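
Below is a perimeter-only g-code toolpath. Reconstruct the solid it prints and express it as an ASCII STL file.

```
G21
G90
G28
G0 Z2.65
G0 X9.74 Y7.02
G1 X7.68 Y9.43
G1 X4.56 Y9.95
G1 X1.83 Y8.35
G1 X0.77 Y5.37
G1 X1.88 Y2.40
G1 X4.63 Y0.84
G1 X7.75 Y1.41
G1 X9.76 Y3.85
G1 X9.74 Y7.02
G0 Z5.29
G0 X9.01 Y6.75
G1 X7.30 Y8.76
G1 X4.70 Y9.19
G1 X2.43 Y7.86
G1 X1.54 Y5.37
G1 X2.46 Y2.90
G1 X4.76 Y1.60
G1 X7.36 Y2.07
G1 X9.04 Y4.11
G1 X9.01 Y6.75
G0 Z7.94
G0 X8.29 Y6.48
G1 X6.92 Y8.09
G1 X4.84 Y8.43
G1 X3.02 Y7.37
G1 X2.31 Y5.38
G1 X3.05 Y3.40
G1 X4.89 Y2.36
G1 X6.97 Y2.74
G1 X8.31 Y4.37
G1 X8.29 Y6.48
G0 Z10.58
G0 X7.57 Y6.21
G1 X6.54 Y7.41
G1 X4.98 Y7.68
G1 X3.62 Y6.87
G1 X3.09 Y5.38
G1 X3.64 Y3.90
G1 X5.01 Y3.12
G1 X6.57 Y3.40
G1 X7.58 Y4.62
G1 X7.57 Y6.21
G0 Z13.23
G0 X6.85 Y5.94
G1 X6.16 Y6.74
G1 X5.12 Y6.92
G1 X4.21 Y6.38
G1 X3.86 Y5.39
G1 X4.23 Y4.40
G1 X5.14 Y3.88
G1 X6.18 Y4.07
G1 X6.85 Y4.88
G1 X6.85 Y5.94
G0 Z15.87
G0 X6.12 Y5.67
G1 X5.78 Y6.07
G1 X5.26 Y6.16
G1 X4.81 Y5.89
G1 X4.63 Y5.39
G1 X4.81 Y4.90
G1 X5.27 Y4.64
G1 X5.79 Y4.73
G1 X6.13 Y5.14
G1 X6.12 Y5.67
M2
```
solid part
  facet normal 0.0000 0.0000 -1.0000
    outer loop
      vertex 4.42 10.71 0.00
      vertex 8.06 10.10 0.00
      vertex 10.46 7.29 0.00
    endloop
  endfacet
  facet normal 0.0000 0.0000 -1.0000
    outer loop
      vertex 1.24 8.84 0.00
      vertex 4.42 10.71 0.00
      vertex 10.46 7.29 0.00
    endloop
  endfacet
  facet normal 0.0000 0.0000 -1.0000
    outer loop
      vertex 0.00 5.36 0.00
      vertex 1.24 8.84 0.00
      vertex 10.46 7.29 0.00
    endloop
  endfacet
  facet normal 0.0000 0.0000 -1.0000
    outer loop
      vertex 1.29 1.90 0.00
      vertex 0.00 5.36 0.00
      vertex 10.46 7.29 0.00
    endloop
  endfacet
  facet normal 0.0000 0.0000 -1.0000
    outer loop
      vertex 4.50 0.08 0.00
      vertex 1.29 1.90 0.00
      vertex 10.46 7.29 0.00
    endloop
  endfacet
  facet normal 0.0000 0.0000 -1.0000
    outer loop
      vertex 8.14 0.74 0.00
      vertex 4.50 0.08 0.00
      vertex 10.46 7.29 0.00
    endloop
  endfacet
  facet normal 0.0000 0.0000 -1.0000
    outer loop
      vertex 10.49 3.59 0.00
      vertex 8.14 0.74 0.00
      vertex 10.46 7.29 0.00
    endloop
  endfacet
  facet normal 0.7334 0.6264 0.2643
    outer loop
      vertex 10.46 7.29 0.00
      vertex 8.06 10.10 0.00
      vertex 5.40 5.40 18.52
    endloop
  endfacet
  facet normal 0.1594 0.9512 0.2643
    outer loop
      vertex 8.06 10.10 0.00
      vertex 4.42 10.71 0.00
      vertex 5.40 5.40 18.52
    endloop
  endfacet
  facet normal -0.4889 0.8314 0.2642
    outer loop
      vertex 4.42 10.71 0.00
      vertex 1.24 8.84 0.00
      vertex 5.40 5.40 18.52
    endloop
  endfacet
  facet normal -0.9085 0.3237 0.2642
    outer loop
      vertex 1.24 8.84 0.00
      vertex 0.00 5.36 0.00
      vertex 5.40 5.40 18.52
    endloop
  endfacet
  facet normal -0.9037 -0.3369 0.2642
    outer loop
      vertex 0.00 5.36 0.00
      vertex 1.29 1.90 0.00
      vertex 5.40 5.40 18.52
    endloop
  endfacet
  facet normal -0.4757 -0.8390 0.2641
    outer loop
      vertex 1.29 1.90 0.00
      vertex 4.50 0.08 0.00
      vertex 5.40 5.40 18.52
    endloop
  endfacet
  facet normal 0.1721 -0.9490 0.2642
    outer loop
      vertex 4.50 0.08 0.00
      vertex 8.14 0.74 0.00
      vertex 5.40 5.40 18.52
    endloop
  endfacet
  facet normal 0.7441 -0.6135 0.2645
    outer loop
      vertex 8.14 0.74 0.00
      vertex 10.49 3.59 0.00
      vertex 5.40 5.40 18.52
    endloop
  endfacet
  facet normal 0.9644 0.0078 0.2643
    outer loop
      vertex 10.49 3.59 0.00
      vertex 10.46 7.29 0.00
      vertex 5.40 5.40 18.52
    endloop
  endfacet
endsolid part

The G0 Z moves step by Δz≈2.65 mm. The G1 loops shrink linearly with z, so the solid tapers from its base footprint up to z≈18.5. Closing with a flat bottom cap and the tapered top and triangulating gives 16 facets — a regular 9-sided pyramid, base circumscribed radius ≈ 5.4 mm, apex at z ≈ 18.5 mm.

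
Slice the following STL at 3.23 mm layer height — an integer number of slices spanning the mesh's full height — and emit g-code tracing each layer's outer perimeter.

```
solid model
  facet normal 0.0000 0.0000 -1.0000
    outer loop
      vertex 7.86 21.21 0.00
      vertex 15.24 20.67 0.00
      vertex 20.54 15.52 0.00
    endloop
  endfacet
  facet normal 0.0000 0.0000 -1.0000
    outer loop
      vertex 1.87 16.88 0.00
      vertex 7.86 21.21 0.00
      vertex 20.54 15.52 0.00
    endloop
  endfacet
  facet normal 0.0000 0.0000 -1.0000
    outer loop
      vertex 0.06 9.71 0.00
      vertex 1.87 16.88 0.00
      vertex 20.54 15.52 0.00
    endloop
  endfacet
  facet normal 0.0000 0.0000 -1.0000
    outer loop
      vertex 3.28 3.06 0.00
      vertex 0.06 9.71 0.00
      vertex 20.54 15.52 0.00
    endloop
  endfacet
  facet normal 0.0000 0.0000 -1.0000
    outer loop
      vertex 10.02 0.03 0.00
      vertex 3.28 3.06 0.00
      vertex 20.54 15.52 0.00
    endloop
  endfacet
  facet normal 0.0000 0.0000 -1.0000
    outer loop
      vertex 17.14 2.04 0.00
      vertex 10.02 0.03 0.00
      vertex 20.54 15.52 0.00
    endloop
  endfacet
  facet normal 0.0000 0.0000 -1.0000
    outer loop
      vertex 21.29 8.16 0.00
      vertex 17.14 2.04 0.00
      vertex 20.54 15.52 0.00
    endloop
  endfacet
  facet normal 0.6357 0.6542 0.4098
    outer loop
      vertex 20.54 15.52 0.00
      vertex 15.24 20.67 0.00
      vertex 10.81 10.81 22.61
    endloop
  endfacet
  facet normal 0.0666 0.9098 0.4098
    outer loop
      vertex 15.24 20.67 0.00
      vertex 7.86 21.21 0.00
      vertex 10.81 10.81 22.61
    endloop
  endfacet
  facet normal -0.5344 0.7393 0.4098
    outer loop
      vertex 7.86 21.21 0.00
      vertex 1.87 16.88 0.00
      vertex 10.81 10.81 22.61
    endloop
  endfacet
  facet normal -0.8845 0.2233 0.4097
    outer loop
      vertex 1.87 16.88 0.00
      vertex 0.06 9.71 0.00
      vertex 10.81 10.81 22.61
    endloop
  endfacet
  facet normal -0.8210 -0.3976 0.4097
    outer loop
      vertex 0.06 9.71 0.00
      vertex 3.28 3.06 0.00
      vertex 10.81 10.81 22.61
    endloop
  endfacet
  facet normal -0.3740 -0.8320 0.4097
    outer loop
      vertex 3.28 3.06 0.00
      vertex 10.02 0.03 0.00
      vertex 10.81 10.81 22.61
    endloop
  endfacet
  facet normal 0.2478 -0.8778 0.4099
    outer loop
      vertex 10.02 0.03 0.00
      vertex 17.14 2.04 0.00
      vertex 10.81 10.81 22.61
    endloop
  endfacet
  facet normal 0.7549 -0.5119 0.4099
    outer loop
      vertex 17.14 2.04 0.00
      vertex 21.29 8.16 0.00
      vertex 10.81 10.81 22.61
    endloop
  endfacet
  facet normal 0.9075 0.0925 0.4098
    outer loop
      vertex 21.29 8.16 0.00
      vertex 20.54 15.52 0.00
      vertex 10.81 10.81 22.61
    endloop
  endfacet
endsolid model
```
; perimeter-only toolpath
G21 ; units = mm
G90 ; absolute positioning
G28 ; home
; layer 1
G0 Z3.23
G0 X19.15 Y14.85
G1 X14.61 Y19.26
G1 X8.28 Y19.72
G1 X3.15 Y16.01
G1 X1.60 Y9.87
G1 X4.36 Y4.17
G1 X10.13 Y1.57
G1 X16.24 Y3.29
G1 X19.79 Y8.54
G1 X19.15 Y14.85
; layer 2
G0 Z6.46
G0 X17.76 Y14.17
G1 X13.97 Y17.85
G1 X8.70 Y18.24
G1 X4.42 Y15.15
G1 X3.13 Y10.02
G1 X5.43 Y5.27
G1 X10.25 Y3.11
G1 X15.33 Y4.55
G1 X18.30 Y8.92
G1 X17.76 Y14.17
; layer 3
G0 Z9.69
G0 X16.37 Y13.50
G1 X13.34 Y16.44
G1 X9.12 Y16.75
G1 X5.70 Y14.28
G1 X4.67 Y10.18
G1 X6.51 Y6.38
G1 X10.36 Y4.65
G1 X14.43 Y5.80
G1 X16.80 Y9.30
G1 X16.37 Y13.50
; layer 4
G0 Z12.92
G0 X14.98 Y12.83
G1 X12.71 Y15.04
G1 X9.55 Y15.27
G1 X6.98 Y13.41
G1 X6.20 Y10.34
G1 X7.58 Y7.49
G1 X10.47 Y6.19
G1 X13.52 Y7.05
G1 X15.30 Y9.67
G1 X14.98 Y12.83
; layer 5
G0 Z16.15
G0 X13.59 Y12.16
G1 X12.08 Y13.63
G1 X9.97 Y13.78
G1 X8.26 Y12.54
G1 X7.74 Y10.50
G1 X8.66 Y8.60
G1 X10.58 Y7.73
G1 X12.62 Y8.30
G1 X13.80 Y10.05
G1 X13.59 Y12.16
; layer 6
G0 Z19.38
G0 X12.20 Y11.48
G1 X11.44 Y12.22
G1 X10.39 Y12.30
G1 X9.53 Y11.68
G1 X9.27 Y10.65
G1 X9.73 Y9.70
G1 X10.70 Y9.27
G1 X11.71 Y9.56
G1 X12.31 Y10.43
G1 X12.20 Y11.48
M2 ; end

The solid is a regular 9-sided pyramid, base circumscribed radius ≈ 10.8 mm, apex at z ≈ 22.6 mm. Slicing at Δz = 3.23 mm — 7 equal slices spanning the solid's height, so layer i sits at z = i·h/7 — gives 6 non-empty perimeters. Each is a 9-segment closed polygon; G0 lifts to the layer z and rapids to the start vertex, then G1 traces the edges. The cross-section shrinks linearly with z (the slice at the apex is degenerate and omitted).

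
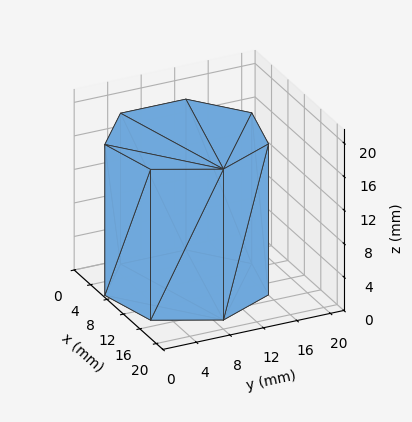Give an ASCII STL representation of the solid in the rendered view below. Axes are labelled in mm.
Reading the render: the shape is a regular 7-sided prism (a cylinder approximated with 7 flat sides), circumscribed radius ≈ 9 mm, height ≈ 18 mm (dimensions read to the nearest mm from the axis ticks). For the STL, each face is triangulated and given an outward normal.

solid part
  facet normal 0.0000 0.0000 -1.0000
    outer loop
      vertex 7.00 17.77 0.00
      vertex 14.61 16.04 0.00
      vertex 18.00 9.00 0.00
    endloop
  endfacet
  facet normal 0.0000 0.0000 -1.0000
    outer loop
      vertex 0.89 12.90 0.00
      vertex 7.00 17.77 0.00
      vertex 18.00 9.00 0.00
    endloop
  endfacet
  facet normal 0.0000 0.0000 -1.0000
    outer loop
      vertex 0.89 5.10 0.00
      vertex 0.89 12.90 0.00
      vertex 18.00 9.00 0.00
    endloop
  endfacet
  facet normal 0.0000 0.0000 -1.0000
    outer loop
      vertex 7.00 0.23 0.00
      vertex 0.89 5.10 0.00
      vertex 18.00 9.00 0.00
    endloop
  endfacet
  facet normal 0.0000 0.0000 -1.0000
    outer loop
      vertex 14.61 1.96 0.00
      vertex 7.00 0.23 0.00
      vertex 18.00 9.00 0.00
    endloop
  endfacet
  facet normal 0.0000 0.0000 1.0000
    outer loop
      vertex 18.00 9.00 18.00
      vertex 14.61 16.04 18.00
      vertex 7.00 17.77 18.00
    endloop
  endfacet
  facet normal 0.0000 0.0000 1.0000
    outer loop
      vertex 18.00 9.00 18.00
      vertex 7.00 17.77 18.00
      vertex 0.89 12.90 18.00
    endloop
  endfacet
  facet normal 0.0000 0.0000 1.0000
    outer loop
      vertex 18.00 9.00 18.00
      vertex 0.89 12.90 18.00
      vertex 0.89 5.10 18.00
    endloop
  endfacet
  facet normal 0.0000 0.0000 1.0000
    outer loop
      vertex 18.00 9.00 18.00
      vertex 0.89 5.10 18.00
      vertex 7.00 0.23 18.00
    endloop
  endfacet
  facet normal 0.0000 0.0000 1.0000
    outer loop
      vertex 18.00 9.00 18.00
      vertex 7.00 0.23 18.00
      vertex 14.61 1.96 18.00
    endloop
  endfacet
  facet normal 0.9010 0.4339 0.0000
    outer loop
      vertex 18.00 9.00 0.00
      vertex 14.61 16.04 0.00
      vertex 14.61 16.04 18.00
    endloop
  endfacet
  facet normal 0.9010 0.4339 0.0000
    outer loop
      vertex 18.00 9.00 0.00
      vertex 14.61 16.04 18.00
      vertex 18.00 9.00 18.00
    endloop
  endfacet
  facet normal 0.2217 0.9751 0.0000
    outer loop
      vertex 14.61 16.04 0.00
      vertex 7.00 17.77 0.00
      vertex 7.00 17.77 18.00
    endloop
  endfacet
  facet normal 0.2217 0.9751 0.0000
    outer loop
      vertex 14.61 16.04 0.00
      vertex 7.00 17.77 18.00
      vertex 14.61 16.04 18.00
    endloop
  endfacet
  facet normal -0.6233 0.7820 0.0000
    outer loop
      vertex 7.00 17.77 0.00
      vertex 0.89 12.90 0.00
      vertex 0.89 12.90 18.00
    endloop
  endfacet
  facet normal -0.6233 0.7820 0.0000
    outer loop
      vertex 7.00 17.77 0.00
      vertex 0.89 12.90 18.00
      vertex 7.00 17.77 18.00
    endloop
  endfacet
  facet normal -1.0000 0.0000 0.0000
    outer loop
      vertex 0.89 12.90 0.00
      vertex 0.89 5.10 0.00
      vertex 0.89 5.10 18.00
    endloop
  endfacet
  facet normal -1.0000 0.0000 0.0000
    outer loop
      vertex 0.89 12.90 0.00
      vertex 0.89 5.10 18.00
      vertex 0.89 12.90 18.00
    endloop
  endfacet
  facet normal -0.6233 -0.7820 0.0000
    outer loop
      vertex 0.89 5.10 0.00
      vertex 7.00 0.23 0.00
      vertex 7.00 0.23 18.00
    endloop
  endfacet
  facet normal -0.6233 -0.7820 0.0000
    outer loop
      vertex 0.89 5.10 0.00
      vertex 7.00 0.23 18.00
      vertex 0.89 5.10 18.00
    endloop
  endfacet
  facet normal 0.2217 -0.9751 0.0000
    outer loop
      vertex 7.00 0.23 0.00
      vertex 14.61 1.96 0.00
      vertex 14.61 1.96 18.00
    endloop
  endfacet
  facet normal 0.2217 -0.9751 0.0000
    outer loop
      vertex 7.00 0.23 0.00
      vertex 14.61 1.96 18.00
      vertex 7.00 0.23 18.00
    endloop
  endfacet
  facet normal 0.9010 -0.4339 0.0000
    outer loop
      vertex 14.61 1.96 0.00
      vertex 18.00 9.00 0.00
      vertex 18.00 9.00 18.00
    endloop
  endfacet
  facet normal 0.9010 -0.4339 0.0000
    outer loop
      vertex 14.61 1.96 0.00
      vertex 18.00 9.00 18.00
      vertex 14.61 1.96 18.00
    endloop
  endfacet
endsolid part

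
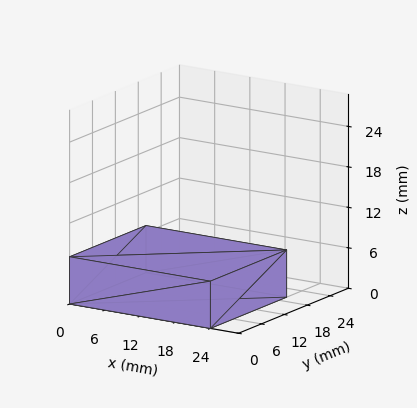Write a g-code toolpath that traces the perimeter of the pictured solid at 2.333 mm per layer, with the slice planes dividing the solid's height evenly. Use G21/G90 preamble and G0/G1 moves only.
Reading the render: the shape is a rectangular box, roughly 24 × 20 mm footprint and 7 mm tall (dimensions read to the nearest mm from the axis ticks). For the g-code, the solid's height is divided into equal slices at the stated Δz and each level perimeter traced with G1 moves after a G0 lift.

; perimeter-only toolpath
G21 ; units = mm
G90 ; absolute positioning
G28 ; home
; layer 1
G0 Z2.333
G0 X0.000 Y0.000
G1 X24.000 Y0.000
G1 X24.000 Y20.000
G1 X0.000 Y20.000
G1 X0.000 Y0.000
; layer 2
G0 Z4.667
G0 X0.000 Y0.000
G1 X24.000 Y0.000
G1 X24.000 Y20.000
G1 X0.000 Y20.000
G1 X0.000 Y0.000
; layer 3
G0 Z7.000
G0 X0.000 Y0.000
G1 X24.000 Y0.000
G1 X24.000 Y20.000
G1 X0.000 Y20.000
G1 X0.000 Y0.000
M2 ; end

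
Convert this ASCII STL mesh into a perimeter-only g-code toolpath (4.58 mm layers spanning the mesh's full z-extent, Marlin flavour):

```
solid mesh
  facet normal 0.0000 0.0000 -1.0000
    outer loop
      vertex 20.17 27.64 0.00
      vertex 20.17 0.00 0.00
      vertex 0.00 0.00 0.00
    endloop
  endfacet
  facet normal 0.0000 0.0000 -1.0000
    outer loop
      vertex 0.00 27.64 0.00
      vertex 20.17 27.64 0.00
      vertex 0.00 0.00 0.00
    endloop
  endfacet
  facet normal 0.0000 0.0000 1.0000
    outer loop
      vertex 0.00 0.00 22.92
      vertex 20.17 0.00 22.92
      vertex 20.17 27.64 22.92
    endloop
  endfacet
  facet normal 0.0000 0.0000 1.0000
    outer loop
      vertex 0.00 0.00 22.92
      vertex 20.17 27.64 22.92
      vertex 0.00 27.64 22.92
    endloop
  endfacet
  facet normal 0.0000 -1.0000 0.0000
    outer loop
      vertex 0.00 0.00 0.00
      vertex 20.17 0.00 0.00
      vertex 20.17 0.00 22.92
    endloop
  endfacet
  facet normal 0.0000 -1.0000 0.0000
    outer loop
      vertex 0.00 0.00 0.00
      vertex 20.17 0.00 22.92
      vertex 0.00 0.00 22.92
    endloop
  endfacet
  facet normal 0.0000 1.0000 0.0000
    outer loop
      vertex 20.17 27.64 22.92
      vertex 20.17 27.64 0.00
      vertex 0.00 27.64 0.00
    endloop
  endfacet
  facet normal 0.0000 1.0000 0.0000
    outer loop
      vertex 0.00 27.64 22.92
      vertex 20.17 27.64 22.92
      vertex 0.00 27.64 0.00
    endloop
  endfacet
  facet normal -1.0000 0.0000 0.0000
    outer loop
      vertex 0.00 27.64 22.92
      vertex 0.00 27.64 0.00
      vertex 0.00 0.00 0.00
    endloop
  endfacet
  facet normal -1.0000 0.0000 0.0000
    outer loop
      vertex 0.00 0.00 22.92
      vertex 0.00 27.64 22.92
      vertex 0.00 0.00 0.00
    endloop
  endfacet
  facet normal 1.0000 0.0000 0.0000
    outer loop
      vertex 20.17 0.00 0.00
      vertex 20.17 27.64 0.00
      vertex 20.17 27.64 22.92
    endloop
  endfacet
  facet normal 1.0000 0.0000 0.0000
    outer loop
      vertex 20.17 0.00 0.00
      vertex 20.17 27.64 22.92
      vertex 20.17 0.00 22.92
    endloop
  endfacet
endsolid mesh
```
; perimeter-only toolpath
G21 ; units = mm
G90 ; absolute positioning
G28 ; home
; layer 1
G0 Z4.58
G0 X0.00 Y0.00
G1 X20.17 Y0.00
G1 X20.17 Y27.64
G1 X0.00 Y27.64
G1 X0.00 Y0.00
; layer 2
G0 Z9.17
G0 X0.00 Y0.00
G1 X20.17 Y0.00
G1 X20.17 Y27.64
G1 X0.00 Y27.64
G1 X0.00 Y0.00
; layer 3
G0 Z13.75
G0 X0.00 Y0.00
G1 X20.17 Y0.00
G1 X20.17 Y27.64
G1 X0.00 Y27.64
G1 X0.00 Y0.00
; layer 4
G0 Z18.34
G0 X0.00 Y0.00
G1 X20.17 Y0.00
G1 X20.17 Y27.64
G1 X0.00 Y27.64
G1 X0.00 Y0.00
; layer 5
G0 Z22.92
G0 X0.00 Y0.00
G1 X20.17 Y0.00
G1 X20.17 Y27.64
G1 X0.00 Y27.64
G1 X0.00 Y0.00
M2 ; end

The solid is a rectangular box, roughly 20.2 × 27.6 mm footprint and 22.9 mm tall. Slicing at Δz = 4.58 mm — 5 equal slices spanning the solid's height, so layer i sits at z = i·h/5 — gives 5 non-empty perimeters. Each is a 4-segment closed polygon; G0 lifts to the layer z and rapids to the start vertex, then G1 traces the edges.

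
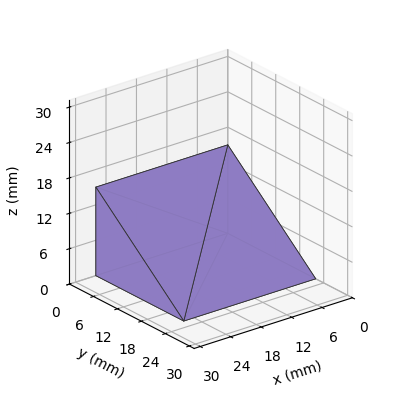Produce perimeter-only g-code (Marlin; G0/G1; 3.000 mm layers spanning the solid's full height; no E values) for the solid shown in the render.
Reading the render: the shape is a wedge (ramp): 26 × 22 mm base, rising to 15 mm along the y=0 edge and sloping linearly to z=0 at y=22 (dimensions read to the nearest mm from the axis ticks). For the g-code, the solid's height is divided into equal slices at the stated Δz and each level perimeter traced with G1 moves after a G0 lift.

; perimeter-only toolpath
G21 ; units = mm
G90 ; absolute positioning
G28 ; home
; layer 1
G0 Z3.000
G0 X0.000 Y0.000
G1 X26.000 Y0.000
G1 X26.000 Y17.600
G1 X0.000 Y17.600
G1 X0.000 Y0.000
; layer 2
G0 Z6.000
G0 X0.000 Y0.000
G1 X26.000 Y0.000
G1 X26.000 Y13.200
G1 X0.000 Y13.200
G1 X0.000 Y0.000
; layer 3
G0 Z9.000
G0 X0.000 Y0.000
G1 X26.000 Y0.000
G1 X26.000 Y8.800
G1 X0.000 Y8.800
G1 X0.000 Y0.000
; layer 4
G0 Z12.000
G0 X0.000 Y0.000
G1 X26.000 Y0.000
G1 X26.000 Y4.400
G1 X0.000 Y4.400
G1 X0.000 Y0.000
M2 ; end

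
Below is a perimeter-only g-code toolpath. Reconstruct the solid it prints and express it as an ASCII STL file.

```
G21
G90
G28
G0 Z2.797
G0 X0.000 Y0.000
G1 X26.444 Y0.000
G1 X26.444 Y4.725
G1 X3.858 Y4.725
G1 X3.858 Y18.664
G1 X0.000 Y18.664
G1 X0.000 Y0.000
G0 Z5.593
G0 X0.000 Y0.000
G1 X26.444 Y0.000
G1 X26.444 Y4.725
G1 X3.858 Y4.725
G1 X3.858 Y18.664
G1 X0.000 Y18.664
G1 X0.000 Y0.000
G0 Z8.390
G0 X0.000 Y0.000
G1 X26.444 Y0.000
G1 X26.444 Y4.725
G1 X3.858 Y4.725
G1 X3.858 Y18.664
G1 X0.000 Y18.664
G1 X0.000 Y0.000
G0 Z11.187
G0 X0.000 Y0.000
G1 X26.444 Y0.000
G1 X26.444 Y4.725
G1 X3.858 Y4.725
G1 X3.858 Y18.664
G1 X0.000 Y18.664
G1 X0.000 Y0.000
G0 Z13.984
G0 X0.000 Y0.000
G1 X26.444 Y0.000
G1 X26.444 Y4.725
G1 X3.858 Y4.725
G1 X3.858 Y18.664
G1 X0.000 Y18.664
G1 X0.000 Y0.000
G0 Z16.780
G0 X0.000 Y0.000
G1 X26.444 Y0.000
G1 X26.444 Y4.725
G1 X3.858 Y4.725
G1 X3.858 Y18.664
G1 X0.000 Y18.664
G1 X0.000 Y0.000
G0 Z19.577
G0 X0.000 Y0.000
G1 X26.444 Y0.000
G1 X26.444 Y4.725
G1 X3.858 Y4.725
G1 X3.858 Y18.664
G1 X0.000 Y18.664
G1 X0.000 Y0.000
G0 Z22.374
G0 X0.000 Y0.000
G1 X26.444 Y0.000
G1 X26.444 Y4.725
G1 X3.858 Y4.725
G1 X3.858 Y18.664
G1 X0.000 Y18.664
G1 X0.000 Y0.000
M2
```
solid part
  facet normal 0.0000 0.0000 -1.0000
    outer loop
      vertex 26.444 4.725 0.000
      vertex 26.444 0.000 0.000
      vertex 0.000 0.000 0.000
    endloop
  endfacet
  facet normal 0.0000 0.0000 -1.0000
    outer loop
      vertex 3.858 4.725 0.000
      vertex 26.444 4.725 0.000
      vertex 0.000 0.000 0.000
    endloop
  endfacet
  facet normal 0.0000 0.0000 -1.0000
    outer loop
      vertex 3.858 18.664 0.000
      vertex 3.858 4.725 0.000
      vertex 0.000 0.000 0.000
    endloop
  endfacet
  facet normal 0.0000 0.0000 -1.0000
    outer loop
      vertex 0.000 18.664 0.000
      vertex 3.858 18.664 0.000
      vertex 0.000 0.000 0.000
    endloop
  endfacet
  facet normal 0.0000 0.0000 1.0000
    outer loop
      vertex 0.000 0.000 22.374
      vertex 26.444 0.000 22.374
      vertex 26.444 4.725 22.374
    endloop
  endfacet
  facet normal 0.0000 0.0000 1.0000
    outer loop
      vertex 0.000 0.000 22.374
      vertex 26.444 4.725 22.374
      vertex 3.858 4.725 22.374
    endloop
  endfacet
  facet normal 0.0000 0.0000 1.0000
    outer loop
      vertex 0.000 0.000 22.374
      vertex 3.858 4.725 22.374
      vertex 3.858 18.664 22.374
    endloop
  endfacet
  facet normal 0.0000 0.0000 1.0000
    outer loop
      vertex 0.000 0.000 22.374
      vertex 3.858 18.664 22.374
      vertex 0.000 18.664 22.374
    endloop
  endfacet
  facet normal 0.0000 -1.0000 0.0000
    outer loop
      vertex 0.000 0.000 0.000
      vertex 26.444 0.000 0.000
      vertex 26.444 0.000 22.374
    endloop
  endfacet
  facet normal 0.0000 -1.0000 0.0000
    outer loop
      vertex 0.000 0.000 0.000
      vertex 26.444 0.000 22.374
      vertex 0.000 0.000 22.374
    endloop
  endfacet
  facet normal 1.0000 0.0000 0.0000
    outer loop
      vertex 26.444 0.000 0.000
      vertex 26.444 4.725 0.000
      vertex 26.444 4.725 22.374
    endloop
  endfacet
  facet normal 1.0000 0.0000 0.0000
    outer loop
      vertex 26.444 0.000 0.000
      vertex 26.444 4.725 22.374
      vertex 26.444 0.000 22.374
    endloop
  endfacet
  facet normal 0.0000 1.0000 0.0000
    outer loop
      vertex 26.444 4.725 0.000
      vertex 3.858 4.725 0.000
      vertex 3.858 4.725 22.374
    endloop
  endfacet
  facet normal 0.0000 1.0000 0.0000
    outer loop
      vertex 26.444 4.725 0.000
      vertex 3.858 4.725 22.374
      vertex 26.444 4.725 22.374
    endloop
  endfacet
  facet normal 1.0000 0.0000 0.0000
    outer loop
      vertex 3.858 4.725 0.000
      vertex 3.858 18.664 0.000
      vertex 3.858 18.664 22.374
    endloop
  endfacet
  facet normal 1.0000 0.0000 0.0000
    outer loop
      vertex 3.858 4.725 0.000
      vertex 3.858 18.664 22.374
      vertex 3.858 4.725 22.374
    endloop
  endfacet
  facet normal 0.0000 1.0000 0.0000
    outer loop
      vertex 3.858 18.664 0.000
      vertex 0.000 18.664 0.000
      vertex 0.000 18.664 22.374
    endloop
  endfacet
  facet normal 0.0000 1.0000 0.0000
    outer loop
      vertex 3.858 18.664 0.000
      vertex 0.000 18.664 22.374
      vertex 3.858 18.664 22.374
    endloop
  endfacet
  facet normal -1.0000 0.0000 0.0000
    outer loop
      vertex 0.000 18.664 0.000
      vertex 0.000 0.000 0.000
      vertex 0.000 0.000 22.374
    endloop
  endfacet
  facet normal -1.0000 0.0000 0.0000
    outer loop
      vertex 0.000 18.664 0.000
      vertex 0.000 0.000 22.374
      vertex 0.000 18.664 22.374
    endloop
  endfacet
endsolid part

The G0 Z moves step by Δz≈2.797 mm. Every layer's G1 loop is the same polygon, so the solid is a straight extrusion of it from z=0 to z≈22.4. Closing with flat bottom and top caps and triangulating gives 20 facets — an L-shaped prism: outer 26.4 × 18.7 mm, arm thicknesses ≈ 4.72 mm (horizontal) and 3.86 mm (vertical), extruded 22.4 mm in z.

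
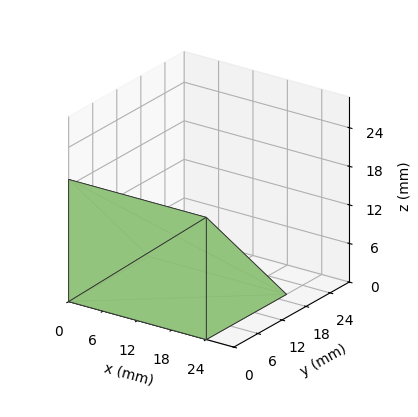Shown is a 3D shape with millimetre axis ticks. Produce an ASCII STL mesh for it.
Reading the render: the shape is a wedge (ramp): 24 × 20 mm base, rising to 19 mm along the y=0 edge and sloping linearly to z=0 at y=20 (dimensions read to the nearest mm from the axis ticks). For the STL, each face is triangulated and given an outward normal.

solid part
  facet normal 0.0000 0.0000 -1.0000
    outer loop
      vertex 24.000 20.000 0.000
      vertex 24.000 0.000 0.000
      vertex 0.000 0.000 0.000
    endloop
  endfacet
  facet normal 0.0000 0.0000 -1.0000
    outer loop
      vertex 0.000 20.000 0.000
      vertex 24.000 20.000 0.000
      vertex 0.000 0.000 0.000
    endloop
  endfacet
  facet normal 0.0000 -1.0000 0.0000
    outer loop
      vertex 0.000 0.000 0.000
      vertex 24.000 0.000 0.000
      vertex 24.000 0.000 19.000
    endloop
  endfacet
  facet normal 0.0000 -1.0000 0.0000
    outer loop
      vertex 0.000 0.000 0.000
      vertex 24.000 0.000 19.000
      vertex 0.000 0.000 19.000
    endloop
  endfacet
  facet normal 0.0000 0.6887 0.7250
    outer loop
      vertex 0.000 0.000 19.000
      vertex 24.000 0.000 19.000
      vertex 24.000 20.000 0.000
    endloop
  endfacet
  facet normal 0.0000 0.6887 0.7250
    outer loop
      vertex 0.000 0.000 19.000
      vertex 24.000 20.000 0.000
      vertex 0.000 20.000 0.000
    endloop
  endfacet
  facet normal -1.0000 0.0000 0.0000
    outer loop
      vertex 0.000 0.000 19.000
      vertex 0.000 20.000 0.000
      vertex 0.000 0.000 0.000
    endloop
  endfacet
  facet normal 1.0000 0.0000 0.0000
    outer loop
      vertex 24.000 0.000 0.000
      vertex 24.000 20.000 0.000
      vertex 24.000 0.000 19.000
    endloop
  endfacet
endsolid part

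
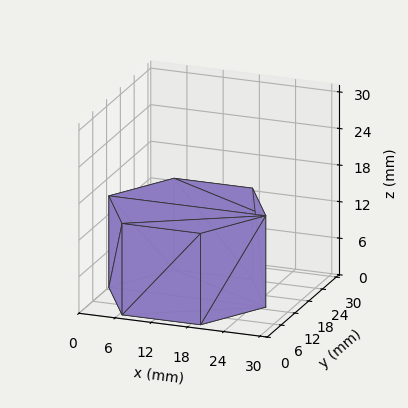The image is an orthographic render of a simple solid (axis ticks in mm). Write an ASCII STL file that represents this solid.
Reading the render: the shape is a regular 6-sided prism (a cylinder approximated with 6 flat sides), circumscribed radius ≈ 13 mm, height ≈ 15 mm (dimensions read to the nearest mm from the axis ticks). For the STL, each face is triangulated and given an outward normal.

solid part
  facet normal 0.0000 0.0000 -1.0000
    outer loop
      vertex 6.5 24.3 0.0
      vertex 19.5 24.3 0.0
      vertex 26.0 13.0 0.0
    endloop
  endfacet
  facet normal 0.0000 0.0000 -1.0000
    outer loop
      vertex 0.0 13.0 0.0
      vertex 6.5 24.3 0.0
      vertex 26.0 13.0 0.0
    endloop
  endfacet
  facet normal 0.0000 0.0000 -1.0000
    outer loop
      vertex 6.5 1.7 0.0
      vertex 0.0 13.0 0.0
      vertex 26.0 13.0 0.0
    endloop
  endfacet
  facet normal 0.0000 0.0000 -1.0000
    outer loop
      vertex 19.5 1.7 0.0
      vertex 6.5 1.7 0.0
      vertex 26.0 13.0 0.0
    endloop
  endfacet
  facet normal 0.0000 0.0000 1.0000
    outer loop
      vertex 26.0 13.0 15.0
      vertex 19.5 24.3 15.0
      vertex 6.5 24.3 15.0
    endloop
  endfacet
  facet normal 0.0000 0.0000 1.0000
    outer loop
      vertex 26.0 13.0 15.0
      vertex 6.5 24.3 15.0
      vertex 0.0 13.0 15.0
    endloop
  endfacet
  facet normal 0.0000 0.0000 1.0000
    outer loop
      vertex 26.0 13.0 15.0
      vertex 0.0 13.0 15.0
      vertex 6.5 1.7 15.0
    endloop
  endfacet
  facet normal 0.0000 0.0000 1.0000
    outer loop
      vertex 26.0 13.0 15.0
      vertex 6.5 1.7 15.0
      vertex 19.5 1.7 15.0
    endloop
  endfacet
  facet normal 0.8668 0.4986 0.0000
    outer loop
      vertex 26.0 13.0 0.0
      vertex 19.5 24.3 0.0
      vertex 19.5 24.3 15.0
    endloop
  endfacet
  facet normal 0.8668 0.4986 0.0000
    outer loop
      vertex 26.0 13.0 0.0
      vertex 19.5 24.3 15.0
      vertex 26.0 13.0 15.0
    endloop
  endfacet
  facet normal 0.0000 1.0000 0.0000
    outer loop
      vertex 19.5 24.3 0.0
      vertex 6.5 24.3 0.0
      vertex 6.5 24.3 15.0
    endloop
  endfacet
  facet normal 0.0000 1.0000 0.0000
    outer loop
      vertex 19.5 24.3 0.0
      vertex 6.5 24.3 15.0
      vertex 19.5 24.3 15.0
    endloop
  endfacet
  facet normal -0.8668 0.4986 0.0000
    outer loop
      vertex 6.5 24.3 0.0
      vertex 0.0 13.0 0.0
      vertex 0.0 13.0 15.0
    endloop
  endfacet
  facet normal -0.8668 0.4986 0.0000
    outer loop
      vertex 6.5 24.3 0.0
      vertex 0.0 13.0 15.0
      vertex 6.5 24.3 15.0
    endloop
  endfacet
  facet normal -0.8668 -0.4986 0.0000
    outer loop
      vertex 0.0 13.0 0.0
      vertex 6.5 1.7 0.0
      vertex 6.5 1.7 15.0
    endloop
  endfacet
  facet normal -0.8668 -0.4986 0.0000
    outer loop
      vertex 0.0 13.0 0.0
      vertex 6.5 1.7 15.0
      vertex 0.0 13.0 15.0
    endloop
  endfacet
  facet normal 0.0000 -1.0000 0.0000
    outer loop
      vertex 6.5 1.7 0.0
      vertex 19.5 1.7 0.0
      vertex 19.5 1.7 15.0
    endloop
  endfacet
  facet normal 0.0000 -1.0000 0.0000
    outer loop
      vertex 6.5 1.7 0.0
      vertex 19.5 1.7 15.0
      vertex 6.5 1.7 15.0
    endloop
  endfacet
  facet normal 0.8668 -0.4986 0.0000
    outer loop
      vertex 19.5 1.7 0.0
      vertex 26.0 13.0 0.0
      vertex 26.0 13.0 15.0
    endloop
  endfacet
  facet normal 0.8668 -0.4986 0.0000
    outer loop
      vertex 19.5 1.7 0.0
      vertex 26.0 13.0 15.0
      vertex 19.5 1.7 15.0
    endloop
  endfacet
endsolid part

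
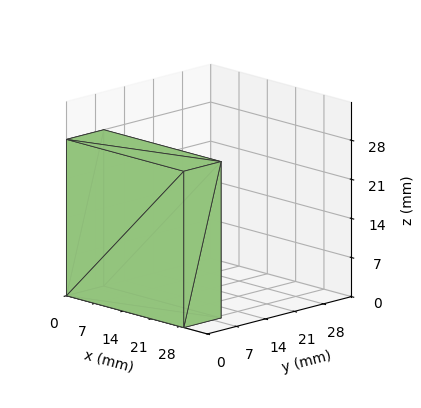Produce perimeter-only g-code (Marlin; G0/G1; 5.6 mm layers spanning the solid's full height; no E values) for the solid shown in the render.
Reading the render: the shape is a rectangular box, roughly 29 × 9 mm footprint and 28 mm tall (dimensions read to the nearest mm from the axis ticks). For the g-code, the solid's height is divided into equal slices at the stated Δz and each level perimeter traced with G1 moves after a G0 lift.

; perimeter-only toolpath
G21 ; units = mm
G90 ; absolute positioning
G28 ; home
; layer 1
G0 Z5.6
G0 X0.0 Y0.0
G1 X29.0 Y0.0
G1 X29.0 Y9.0
G1 X0.0 Y9.0
G1 X0.0 Y0.0
; layer 2
G0 Z11.2
G0 X0.0 Y0.0
G1 X29.0 Y0.0
G1 X29.0 Y9.0
G1 X0.0 Y9.0
G1 X0.0 Y0.0
; layer 3
G0 Z16.8
G0 X0.0 Y0.0
G1 X29.0 Y0.0
G1 X29.0 Y9.0
G1 X0.0 Y9.0
G1 X0.0 Y0.0
; layer 4
G0 Z22.4
G0 X0.0 Y0.0
G1 X29.0 Y0.0
G1 X29.0 Y9.0
G1 X0.0 Y9.0
G1 X0.0 Y0.0
; layer 5
G0 Z28.0
G0 X0.0 Y0.0
G1 X29.0 Y0.0
G1 X29.0 Y9.0
G1 X0.0 Y9.0
G1 X0.0 Y0.0
M2 ; end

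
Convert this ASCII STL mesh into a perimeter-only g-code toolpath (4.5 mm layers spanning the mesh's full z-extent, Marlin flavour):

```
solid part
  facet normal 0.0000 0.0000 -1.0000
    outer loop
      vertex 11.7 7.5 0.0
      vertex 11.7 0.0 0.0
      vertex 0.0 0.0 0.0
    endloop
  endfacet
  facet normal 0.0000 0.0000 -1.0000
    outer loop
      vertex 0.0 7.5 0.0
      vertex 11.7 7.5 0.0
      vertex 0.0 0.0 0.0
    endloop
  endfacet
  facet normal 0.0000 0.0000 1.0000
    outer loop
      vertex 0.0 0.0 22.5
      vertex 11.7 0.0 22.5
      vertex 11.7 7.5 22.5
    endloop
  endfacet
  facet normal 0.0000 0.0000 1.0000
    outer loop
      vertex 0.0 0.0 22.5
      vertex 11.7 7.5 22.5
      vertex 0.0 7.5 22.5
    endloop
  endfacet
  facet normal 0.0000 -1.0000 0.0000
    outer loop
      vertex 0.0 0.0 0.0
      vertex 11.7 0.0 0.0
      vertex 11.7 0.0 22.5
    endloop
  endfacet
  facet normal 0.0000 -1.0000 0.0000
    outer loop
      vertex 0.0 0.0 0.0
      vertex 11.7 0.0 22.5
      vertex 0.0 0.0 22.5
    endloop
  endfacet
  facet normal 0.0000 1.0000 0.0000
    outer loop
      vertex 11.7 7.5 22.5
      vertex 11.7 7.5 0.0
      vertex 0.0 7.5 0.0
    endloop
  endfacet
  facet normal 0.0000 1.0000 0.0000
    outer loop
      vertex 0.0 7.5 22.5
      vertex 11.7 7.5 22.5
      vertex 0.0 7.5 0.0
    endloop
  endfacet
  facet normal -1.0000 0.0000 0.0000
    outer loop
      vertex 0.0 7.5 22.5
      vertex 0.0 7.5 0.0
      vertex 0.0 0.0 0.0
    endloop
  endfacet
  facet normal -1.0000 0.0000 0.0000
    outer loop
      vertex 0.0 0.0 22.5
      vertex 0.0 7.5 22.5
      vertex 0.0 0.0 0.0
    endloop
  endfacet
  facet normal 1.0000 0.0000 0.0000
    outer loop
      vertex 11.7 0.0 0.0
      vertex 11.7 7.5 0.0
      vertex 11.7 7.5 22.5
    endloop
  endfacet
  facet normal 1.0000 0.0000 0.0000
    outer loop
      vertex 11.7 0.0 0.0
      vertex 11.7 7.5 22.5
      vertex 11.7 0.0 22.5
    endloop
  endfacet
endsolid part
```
; perimeter-only toolpath
G21 ; units = mm
G90 ; absolute positioning
G28 ; home
; layer 1
G0 Z4.5
G0 X0.0 Y0.0
G1 X11.7 Y0.0
G1 X11.7 Y7.5
G1 X0.0 Y7.5
G1 X0.0 Y0.0
; layer 2
G0 Z9.0
G0 X0.0 Y0.0
G1 X11.7 Y0.0
G1 X11.7 Y7.5
G1 X0.0 Y7.5
G1 X0.0 Y0.0
; layer 3
G0 Z13.5
G0 X0.0 Y0.0
G1 X11.7 Y0.0
G1 X11.7 Y7.5
G1 X0.0 Y7.5
G1 X0.0 Y0.0
; layer 4
G0 Z18.0
G0 X0.0 Y0.0
G1 X11.7 Y0.0
G1 X11.7 Y7.5
G1 X0.0 Y7.5
G1 X0.0 Y0.0
; layer 5
G0 Z22.5
G0 X0.0 Y0.0
G1 X11.7 Y0.0
G1 X11.7 Y7.5
G1 X0.0 Y7.5
G1 X0.0 Y0.0
M2 ; end

The solid is a rectangular box, roughly 11.7 × 7.5 mm footprint and 22.5 mm tall. Slicing at Δz = 4.5 mm — 5 equal slices spanning the solid's height, so layer i sits at z = i·h/5 — gives 5 non-empty perimeters. Each is a 4-segment closed polygon; G0 lifts to the layer z and rapids to the start vertex, then G1 traces the edges.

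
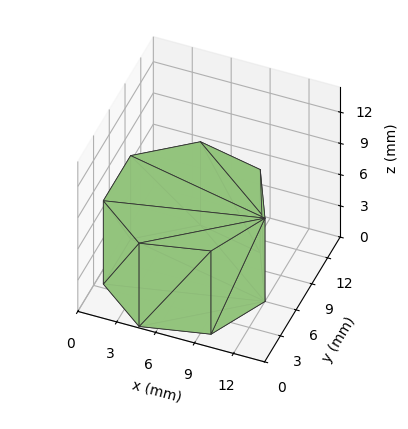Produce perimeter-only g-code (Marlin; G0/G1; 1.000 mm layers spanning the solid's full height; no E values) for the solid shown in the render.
Reading the render: the shape is a regular 7-sided prism (a cylinder approximated with 7 flat sides), circumscribed radius ≈ 6 mm, height ≈ 8 mm (dimensions read to the nearest mm from the axis ticks). For the g-code, the solid's height is divided into equal slices at the stated Δz and each level perimeter traced with G1 moves after a G0 lift.

; perimeter-only toolpath
G21 ; units = mm
G90 ; absolute positioning
G28 ; home
; layer 1
G0 Z1.000
G0 X12.000 Y6.000
G1 X9.741 Y10.691
G1 X4.665 Y11.850
G1 X0.594 Y8.603
G1 X0.594 Y3.397
G1 X4.665 Y0.150
G1 X9.741 Y1.309
G1 X12.000 Y6.000
; layer 2
G0 Z2.000
G0 X12.000 Y6.000
G1 X9.741 Y10.691
G1 X4.665 Y11.850
G1 X0.594 Y8.603
G1 X0.594 Y3.397
G1 X4.665 Y0.150
G1 X9.741 Y1.309
G1 X12.000 Y6.000
; layer 3
G0 Z3.000
G0 X12.000 Y6.000
G1 X9.741 Y10.691
G1 X4.665 Y11.850
G1 X0.594 Y8.603
G1 X0.594 Y3.397
G1 X4.665 Y0.150
G1 X9.741 Y1.309
G1 X12.000 Y6.000
; layer 4
G0 Z4.000
G0 X12.000 Y6.000
G1 X9.741 Y10.691
G1 X4.665 Y11.850
G1 X0.594 Y8.603
G1 X0.594 Y3.397
G1 X4.665 Y0.150
G1 X9.741 Y1.309
G1 X12.000 Y6.000
; layer 5
G0 Z5.000
G0 X12.000 Y6.000
G1 X9.741 Y10.691
G1 X4.665 Y11.850
G1 X0.594 Y8.603
G1 X0.594 Y3.397
G1 X4.665 Y0.150
G1 X9.741 Y1.309
G1 X12.000 Y6.000
; layer 6
G0 Z6.000
G0 X12.000 Y6.000
G1 X9.741 Y10.691
G1 X4.665 Y11.850
G1 X0.594 Y8.603
G1 X0.594 Y3.397
G1 X4.665 Y0.150
G1 X9.741 Y1.309
G1 X12.000 Y6.000
; layer 7
G0 Z7.000
G0 X12.000 Y6.000
G1 X9.741 Y10.691
G1 X4.665 Y11.850
G1 X0.594 Y8.603
G1 X0.594 Y3.397
G1 X4.665 Y0.150
G1 X9.741 Y1.309
G1 X12.000 Y6.000
; layer 8
G0 Z8.000
G0 X12.000 Y6.000
G1 X9.741 Y10.691
G1 X4.665 Y11.850
G1 X0.594 Y8.603
G1 X0.594 Y3.397
G1 X4.665 Y0.150
G1 X9.741 Y1.309
G1 X12.000 Y6.000
M2 ; end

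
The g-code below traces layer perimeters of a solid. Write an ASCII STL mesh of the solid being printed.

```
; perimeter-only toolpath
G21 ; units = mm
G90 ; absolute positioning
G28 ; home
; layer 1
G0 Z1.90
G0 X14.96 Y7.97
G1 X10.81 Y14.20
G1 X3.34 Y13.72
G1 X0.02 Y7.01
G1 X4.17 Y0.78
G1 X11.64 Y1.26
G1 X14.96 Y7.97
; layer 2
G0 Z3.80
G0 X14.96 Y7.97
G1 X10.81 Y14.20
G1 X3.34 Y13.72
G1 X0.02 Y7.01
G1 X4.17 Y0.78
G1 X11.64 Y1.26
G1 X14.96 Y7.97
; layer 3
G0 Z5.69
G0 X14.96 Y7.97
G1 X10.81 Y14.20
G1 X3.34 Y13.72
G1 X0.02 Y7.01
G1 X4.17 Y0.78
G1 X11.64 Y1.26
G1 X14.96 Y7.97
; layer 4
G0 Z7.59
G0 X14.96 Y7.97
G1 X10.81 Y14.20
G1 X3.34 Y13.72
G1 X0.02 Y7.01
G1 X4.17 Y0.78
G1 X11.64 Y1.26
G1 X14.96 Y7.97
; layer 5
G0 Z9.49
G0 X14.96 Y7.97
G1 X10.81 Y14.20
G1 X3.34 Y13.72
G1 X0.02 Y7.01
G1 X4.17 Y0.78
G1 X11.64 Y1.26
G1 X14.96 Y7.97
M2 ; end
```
solid part
  facet normal 0.0000 0.0000 -1.0000
    outer loop
      vertex 3.34 13.72 0.00
      vertex 10.81 14.20 0.00
      vertex 14.96 7.97 0.00
    endloop
  endfacet
  facet normal 0.0000 0.0000 -1.0000
    outer loop
      vertex 0.02 7.01 0.00
      vertex 3.34 13.72 0.00
      vertex 14.96 7.97 0.00
    endloop
  endfacet
  facet normal 0.0000 0.0000 -1.0000
    outer loop
      vertex 4.17 0.78 0.00
      vertex 0.02 7.01 0.00
      vertex 14.96 7.97 0.00
    endloop
  endfacet
  facet normal 0.0000 0.0000 -1.0000
    outer loop
      vertex 11.64 1.26 0.00
      vertex 4.17 0.78 0.00
      vertex 14.96 7.97 0.00
    endloop
  endfacet
  facet normal 0.0000 0.0000 1.0000
    outer loop
      vertex 14.96 7.97 9.49
      vertex 10.81 14.20 9.49
      vertex 3.34 13.72 9.49
    endloop
  endfacet
  facet normal 0.0000 0.0000 1.0000
    outer loop
      vertex 14.96 7.97 9.49
      vertex 3.34 13.72 9.49
      vertex 0.02 7.01 9.49
    endloop
  endfacet
  facet normal 0.0000 0.0000 1.0000
    outer loop
      vertex 14.96 7.97 9.49
      vertex 0.02 7.01 9.49
      vertex 4.17 0.78 9.49
    endloop
  endfacet
  facet normal 0.0000 0.0000 1.0000
    outer loop
      vertex 14.96 7.97 9.49
      vertex 4.17 0.78 9.49
      vertex 11.64 1.26 9.49
    endloop
  endfacet
  facet normal 0.8323 0.5544 0.0000
    outer loop
      vertex 14.96 7.97 0.00
      vertex 10.81 14.20 0.00
      vertex 10.81 14.20 9.49
    endloop
  endfacet
  facet normal 0.8323 0.5544 0.0000
    outer loop
      vertex 14.96 7.97 0.00
      vertex 10.81 14.20 9.49
      vertex 14.96 7.97 9.49
    endloop
  endfacet
  facet normal -0.0641 0.9979 0.0000
    outer loop
      vertex 10.81 14.20 0.00
      vertex 3.34 13.72 0.00
      vertex 3.34 13.72 9.49
    endloop
  endfacet
  facet normal -0.0641 0.9979 0.0000
    outer loop
      vertex 10.81 14.20 0.00
      vertex 3.34 13.72 9.49
      vertex 10.81 14.20 9.49
    endloop
  endfacet
  facet normal -0.8963 0.4435 0.0000
    outer loop
      vertex 3.34 13.72 0.00
      vertex 0.02 7.01 0.00
      vertex 0.02 7.01 9.49
    endloop
  endfacet
  facet normal -0.8963 0.4435 0.0000
    outer loop
      vertex 3.34 13.72 0.00
      vertex 0.02 7.01 9.49
      vertex 3.34 13.72 9.49
    endloop
  endfacet
  facet normal -0.8323 -0.5544 0.0000
    outer loop
      vertex 0.02 7.01 0.00
      vertex 4.17 0.78 0.00
      vertex 4.17 0.78 9.49
    endloop
  endfacet
  facet normal -0.8323 -0.5544 0.0000
    outer loop
      vertex 0.02 7.01 0.00
      vertex 4.17 0.78 9.49
      vertex 0.02 7.01 9.49
    endloop
  endfacet
  facet normal 0.0641 -0.9979 0.0000
    outer loop
      vertex 4.17 0.78 0.00
      vertex 11.64 1.26 0.00
      vertex 11.64 1.26 9.49
    endloop
  endfacet
  facet normal 0.0641 -0.9979 0.0000
    outer loop
      vertex 4.17 0.78 0.00
      vertex 11.64 1.26 9.49
      vertex 4.17 0.78 9.49
    endloop
  endfacet
  facet normal 0.8963 -0.4435 0.0000
    outer loop
      vertex 11.64 1.26 0.00
      vertex 14.96 7.97 0.00
      vertex 14.96 7.97 9.49
    endloop
  endfacet
  facet normal 0.8963 -0.4435 0.0000
    outer loop
      vertex 11.64 1.26 0.00
      vertex 14.96 7.97 9.49
      vertex 11.64 1.26 9.49
    endloop
  endfacet
endsolid part

The G0 Z moves step by Δz≈1.90 mm. Every layer's G1 loop is the same polygon, so the solid is a straight extrusion of it from z=0 to z≈9.49. Closing with flat bottom and top caps and triangulating gives 20 facets — a regular 6-sided prism (a cylinder approximated with 6 flat sides), circumscribed radius ≈ 7.49 mm, height ≈ 9.49 mm.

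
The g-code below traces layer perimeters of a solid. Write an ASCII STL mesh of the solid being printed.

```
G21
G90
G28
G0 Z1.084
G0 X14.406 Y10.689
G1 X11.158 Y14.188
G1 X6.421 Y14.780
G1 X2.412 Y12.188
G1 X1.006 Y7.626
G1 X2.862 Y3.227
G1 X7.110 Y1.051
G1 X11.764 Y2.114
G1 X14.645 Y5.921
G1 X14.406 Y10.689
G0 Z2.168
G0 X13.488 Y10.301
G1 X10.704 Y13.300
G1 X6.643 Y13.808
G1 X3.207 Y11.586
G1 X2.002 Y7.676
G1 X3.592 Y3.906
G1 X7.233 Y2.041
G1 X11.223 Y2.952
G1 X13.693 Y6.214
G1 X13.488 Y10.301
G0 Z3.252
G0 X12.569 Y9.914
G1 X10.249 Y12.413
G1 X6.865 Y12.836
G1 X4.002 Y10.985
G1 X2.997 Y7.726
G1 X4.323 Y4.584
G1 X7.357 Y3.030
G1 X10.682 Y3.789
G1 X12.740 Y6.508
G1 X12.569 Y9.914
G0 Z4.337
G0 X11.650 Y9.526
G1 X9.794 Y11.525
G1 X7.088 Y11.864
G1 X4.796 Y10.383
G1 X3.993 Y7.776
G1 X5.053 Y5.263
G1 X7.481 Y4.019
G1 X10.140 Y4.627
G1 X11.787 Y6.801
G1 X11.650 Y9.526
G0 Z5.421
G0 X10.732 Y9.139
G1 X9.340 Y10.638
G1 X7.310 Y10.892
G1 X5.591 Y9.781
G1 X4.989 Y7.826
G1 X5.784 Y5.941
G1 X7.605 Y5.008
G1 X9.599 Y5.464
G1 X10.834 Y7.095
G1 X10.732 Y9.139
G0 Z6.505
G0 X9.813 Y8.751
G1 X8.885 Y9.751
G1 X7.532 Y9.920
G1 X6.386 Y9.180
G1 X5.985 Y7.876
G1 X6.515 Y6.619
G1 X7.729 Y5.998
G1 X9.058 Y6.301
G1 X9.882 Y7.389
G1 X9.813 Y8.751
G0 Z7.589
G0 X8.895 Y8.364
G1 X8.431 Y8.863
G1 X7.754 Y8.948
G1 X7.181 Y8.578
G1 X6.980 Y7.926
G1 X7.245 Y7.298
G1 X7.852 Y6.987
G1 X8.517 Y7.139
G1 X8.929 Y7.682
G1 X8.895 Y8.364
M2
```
solid part
  facet normal 0.0000 0.0000 -1.0000
    outer loop
      vertex 6.199 15.752 0.000
      vertex 11.613 15.075 0.000
      vertex 15.325 11.076 0.000
    endloop
  endfacet
  facet normal 0.0000 0.0000 -1.0000
    outer loop
      vertex 1.617 12.790 0.000
      vertex 6.199 15.752 0.000
      vertex 15.325 11.076 0.000
    endloop
  endfacet
  facet normal 0.0000 0.0000 -1.0000
    outer loop
      vertex 0.010 7.576 0.000
      vertex 1.617 12.790 0.000
      vertex 15.325 11.076 0.000
    endloop
  endfacet
  facet normal 0.0000 0.0000 -1.0000
    outer loop
      vertex 2.131 2.549 0.000
      vertex 0.010 7.576 0.000
      vertex 15.325 11.076 0.000
    endloop
  endfacet
  facet normal 0.0000 0.0000 -1.0000
    outer loop
      vertex 6.986 0.062 0.000
      vertex 2.131 2.549 0.000
      vertex 15.325 11.076 0.000
    endloop
  endfacet
  facet normal 0.0000 0.0000 -1.0000
    outer loop
      vertex 12.305 1.277 0.000
      vertex 6.986 0.062 0.000
      vertex 15.325 11.076 0.000
    endloop
  endfacet
  facet normal 0.0000 0.0000 -1.0000
    outer loop
      vertex 15.598 5.627 0.000
      vertex 12.305 1.277 0.000
      vertex 15.325 11.076 0.000
    endloop
  endfacet
  facet normal 0.5545 0.5147 0.6539
    outer loop
      vertex 15.325 11.076 0.000
      vertex 11.613 15.075 0.000
      vertex 7.976 7.976 8.673
    endloop
  endfacet
  facet normal 0.0939 0.7508 0.6539
    outer loop
      vertex 11.613 15.075 0.000
      vertex 6.199 15.752 0.000
      vertex 7.976 7.976 8.673
    endloop
  endfacet
  facet normal -0.4108 0.6354 0.6539
    outer loop
      vertex 6.199 15.752 0.000
      vertex 1.617 12.790 0.000
      vertex 7.976 7.976 8.673
    endloop
  endfacet
  facet normal -0.7231 0.2229 0.6538
    outer loop
      vertex 1.617 12.790 0.000
      vertex 0.010 7.576 0.000
      vertex 7.976 7.976 8.673
    endloop
  endfacet
  facet normal -0.6971 -0.2941 0.6539
    outer loop
      vertex 0.010 7.576 0.000
      vertex 2.131 2.549 0.000
      vertex 7.976 7.976 8.673
    endloop
  endfacet
  facet normal -0.3450 -0.6734 0.6539
    outer loop
      vertex 2.131 2.549 0.000
      vertex 6.986 0.062 0.000
      vertex 7.976 7.976 8.673
    endloop
  endfacet
  facet normal 0.1685 -0.7376 0.6538
    outer loop
      vertex 6.986 0.062 0.000
      vertex 12.305 1.277 0.000
      vertex 7.976 7.976 8.673
    endloop
  endfacet
  facet normal 0.6033 -0.4567 0.6538
    outer loop
      vertex 12.305 1.277 0.000
      vertex 15.598 5.627 0.000
      vertex 7.976 7.976 8.673
    endloop
  endfacet
  facet normal 0.7557 0.0379 0.6538
    outer loop
      vertex 15.598 5.627 0.000
      vertex 15.325 11.076 0.000
      vertex 7.976 7.976 8.673
    endloop
  endfacet
endsolid part

The G0 Z moves step by Δz≈1.084 mm. The G1 loops shrink linearly with z, so the solid tapers from its base footprint up to z≈8.67. Closing with a flat bottom cap and the tapered top and triangulating gives 16 facets — a regular 9-sided pyramid, base circumscribed radius ≈ 7.98 mm, apex at z ≈ 8.67 mm.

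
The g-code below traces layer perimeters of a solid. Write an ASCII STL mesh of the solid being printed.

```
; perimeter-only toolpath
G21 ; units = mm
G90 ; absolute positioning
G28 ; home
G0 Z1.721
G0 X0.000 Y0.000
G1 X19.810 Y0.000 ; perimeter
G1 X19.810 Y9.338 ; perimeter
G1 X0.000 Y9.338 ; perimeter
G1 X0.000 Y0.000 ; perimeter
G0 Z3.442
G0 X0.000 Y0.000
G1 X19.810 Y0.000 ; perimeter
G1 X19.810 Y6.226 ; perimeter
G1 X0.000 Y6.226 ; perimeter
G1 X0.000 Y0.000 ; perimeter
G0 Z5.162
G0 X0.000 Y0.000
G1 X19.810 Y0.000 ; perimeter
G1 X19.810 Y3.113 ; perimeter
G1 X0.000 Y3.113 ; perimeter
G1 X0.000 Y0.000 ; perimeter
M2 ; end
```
solid part
  facet normal 0.0000 0.0000 -1.0000
    outer loop
      vertex 19.810 12.451 0.000
      vertex 19.810 0.000 0.000
      vertex 0.000 0.000 0.000
    endloop
  endfacet
  facet normal 0.0000 0.0000 -1.0000
    outer loop
      vertex 0.000 12.451 0.000
      vertex 19.810 12.451 0.000
      vertex 0.000 0.000 0.000
    endloop
  endfacet
  facet normal 0.0000 -1.0000 0.0000
    outer loop
      vertex 0.000 0.000 0.000
      vertex 19.810 0.000 0.000
      vertex 19.810 0.000 6.883
    endloop
  endfacet
  facet normal 0.0000 -1.0000 0.0000
    outer loop
      vertex 0.000 0.000 0.000
      vertex 19.810 0.000 6.883
      vertex 0.000 0.000 6.883
    endloop
  endfacet
  facet normal 0.0000 0.4838 0.8752
    outer loop
      vertex 0.000 0.000 6.883
      vertex 19.810 0.000 6.883
      vertex 19.810 12.451 0.000
    endloop
  endfacet
  facet normal 0.0000 0.4838 0.8752
    outer loop
      vertex 0.000 0.000 6.883
      vertex 19.810 12.451 0.000
      vertex 0.000 12.451 0.000
    endloop
  endfacet
  facet normal -1.0000 0.0000 0.0000
    outer loop
      vertex 0.000 0.000 6.883
      vertex 0.000 12.451 0.000
      vertex 0.000 0.000 0.000
    endloop
  endfacet
  facet normal 1.0000 0.0000 0.0000
    outer loop
      vertex 19.810 0.000 0.000
      vertex 19.810 12.451 0.000
      vertex 19.810 0.000 6.883
    endloop
  endfacet
endsolid part

The G0 Z moves step by Δz≈1.721 mm. The G1 loops shrink linearly with z, so the solid tapers from its base footprint up to z≈6.88. Closing with a flat bottom cap and the tapered top and triangulating gives 8 facets — a wedge (ramp): 19.8 × 12.5 mm base, rising to 6.88 mm along the y=0 edge and sloping linearly to z=0 at y=12.5.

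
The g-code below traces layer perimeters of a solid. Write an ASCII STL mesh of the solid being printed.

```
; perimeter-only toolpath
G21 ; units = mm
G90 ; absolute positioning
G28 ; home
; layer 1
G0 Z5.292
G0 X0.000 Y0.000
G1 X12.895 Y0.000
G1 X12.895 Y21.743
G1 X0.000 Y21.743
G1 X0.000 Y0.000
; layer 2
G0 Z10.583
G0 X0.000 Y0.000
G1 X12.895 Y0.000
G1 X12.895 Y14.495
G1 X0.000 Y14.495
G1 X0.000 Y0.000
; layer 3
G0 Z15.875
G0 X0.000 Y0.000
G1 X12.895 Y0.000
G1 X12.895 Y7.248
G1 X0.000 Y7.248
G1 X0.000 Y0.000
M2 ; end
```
solid part
  facet normal 0.0000 0.0000 -1.0000
    outer loop
      vertex 12.895 28.991 0.000
      vertex 12.895 0.000 0.000
      vertex 0.000 0.000 0.000
    endloop
  endfacet
  facet normal 0.0000 0.0000 -1.0000
    outer loop
      vertex 0.000 28.991 0.000
      vertex 12.895 28.991 0.000
      vertex 0.000 0.000 0.000
    endloop
  endfacet
  facet normal 0.0000 -1.0000 0.0000
    outer loop
      vertex 0.000 0.000 0.000
      vertex 12.895 0.000 0.000
      vertex 12.895 0.000 21.166
    endloop
  endfacet
  facet normal 0.0000 -1.0000 0.0000
    outer loop
      vertex 0.000 0.000 0.000
      vertex 12.895 0.000 21.166
      vertex 0.000 0.000 21.166
    endloop
  endfacet
  facet normal 0.0000 0.5897 0.8077
    outer loop
      vertex 0.000 0.000 21.166
      vertex 12.895 0.000 21.166
      vertex 12.895 28.991 0.000
    endloop
  endfacet
  facet normal 0.0000 0.5897 0.8077
    outer loop
      vertex 0.000 0.000 21.166
      vertex 12.895 28.991 0.000
      vertex 0.000 28.991 0.000
    endloop
  endfacet
  facet normal -1.0000 0.0000 0.0000
    outer loop
      vertex 0.000 0.000 21.166
      vertex 0.000 28.991 0.000
      vertex 0.000 0.000 0.000
    endloop
  endfacet
  facet normal 1.0000 0.0000 0.0000
    outer loop
      vertex 12.895 0.000 0.000
      vertex 12.895 28.991 0.000
      vertex 12.895 0.000 21.166
    endloop
  endfacet
endsolid part

The G0 Z moves step by Δz≈5.292 mm. The G1 loops shrink linearly with z, so the solid tapers from its base footprint up to z≈21.2. Closing with a flat bottom cap and the tapered top and triangulating gives 8 facets — a wedge (ramp): 12.9 × 29 mm base, rising to 21.2 mm along the y=0 edge and sloping linearly to z=0 at y=29.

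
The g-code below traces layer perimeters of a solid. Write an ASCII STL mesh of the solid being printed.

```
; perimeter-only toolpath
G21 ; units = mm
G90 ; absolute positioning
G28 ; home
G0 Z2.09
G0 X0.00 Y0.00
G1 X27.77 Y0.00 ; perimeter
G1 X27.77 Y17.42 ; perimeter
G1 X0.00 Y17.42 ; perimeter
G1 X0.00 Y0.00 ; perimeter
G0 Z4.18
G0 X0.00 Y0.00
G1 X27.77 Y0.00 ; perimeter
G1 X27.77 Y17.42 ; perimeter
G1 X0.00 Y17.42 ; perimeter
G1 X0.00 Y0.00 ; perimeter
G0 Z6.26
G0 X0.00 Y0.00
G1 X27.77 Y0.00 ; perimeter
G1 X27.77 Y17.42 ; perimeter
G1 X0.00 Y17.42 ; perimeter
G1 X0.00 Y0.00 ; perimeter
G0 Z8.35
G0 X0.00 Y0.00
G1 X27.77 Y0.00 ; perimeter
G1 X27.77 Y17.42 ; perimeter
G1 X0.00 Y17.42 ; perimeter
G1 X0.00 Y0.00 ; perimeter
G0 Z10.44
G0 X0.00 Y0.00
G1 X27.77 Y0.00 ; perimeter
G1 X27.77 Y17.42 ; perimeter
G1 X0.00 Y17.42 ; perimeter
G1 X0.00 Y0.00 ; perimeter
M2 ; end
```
solid part
  facet normal 0.0000 0.0000 -1.0000
    outer loop
      vertex 27.77 17.42 0.00
      vertex 27.77 0.00 0.00
      vertex 0.00 0.00 0.00
    endloop
  endfacet
  facet normal 0.0000 0.0000 -1.0000
    outer loop
      vertex 0.00 17.42 0.00
      vertex 27.77 17.42 0.00
      vertex 0.00 0.00 0.00
    endloop
  endfacet
  facet normal 0.0000 0.0000 1.0000
    outer loop
      vertex 0.00 0.00 10.44
      vertex 27.77 0.00 10.44
      vertex 27.77 17.42 10.44
    endloop
  endfacet
  facet normal 0.0000 0.0000 1.0000
    outer loop
      vertex 0.00 0.00 10.44
      vertex 27.77 17.42 10.44
      vertex 0.00 17.42 10.44
    endloop
  endfacet
  facet normal 0.0000 -1.0000 0.0000
    outer loop
      vertex 0.00 0.00 0.00
      vertex 27.77 0.00 0.00
      vertex 27.77 0.00 10.44
    endloop
  endfacet
  facet normal 0.0000 -1.0000 0.0000
    outer loop
      vertex 0.00 0.00 0.00
      vertex 27.77 0.00 10.44
      vertex 0.00 0.00 10.44
    endloop
  endfacet
  facet normal 0.0000 1.0000 0.0000
    outer loop
      vertex 27.77 17.42 10.44
      vertex 27.77 17.42 0.00
      vertex 0.00 17.42 0.00
    endloop
  endfacet
  facet normal 0.0000 1.0000 0.0000
    outer loop
      vertex 0.00 17.42 10.44
      vertex 27.77 17.42 10.44
      vertex 0.00 17.42 0.00
    endloop
  endfacet
  facet normal -1.0000 0.0000 0.0000
    outer loop
      vertex 0.00 17.42 10.44
      vertex 0.00 17.42 0.00
      vertex 0.00 0.00 0.00
    endloop
  endfacet
  facet normal -1.0000 0.0000 0.0000
    outer loop
      vertex 0.00 0.00 10.44
      vertex 0.00 17.42 10.44
      vertex 0.00 0.00 0.00
    endloop
  endfacet
  facet normal 1.0000 0.0000 0.0000
    outer loop
      vertex 27.77 0.00 0.00
      vertex 27.77 17.42 0.00
      vertex 27.77 17.42 10.44
    endloop
  endfacet
  facet normal 1.0000 0.0000 0.0000
    outer loop
      vertex 27.77 0.00 0.00
      vertex 27.77 17.42 10.44
      vertex 27.77 0.00 10.44
    endloop
  endfacet
endsolid part

The G0 Z moves step by Δz≈2.09 mm. Every layer's G1 loop is the same polygon, so the solid is a straight extrusion of it from z=0 to z≈10.4. Closing with flat bottom and top caps and triangulating gives 12 facets — a rectangular box, roughly 27.8 × 17.4 mm footprint and 10.4 mm tall.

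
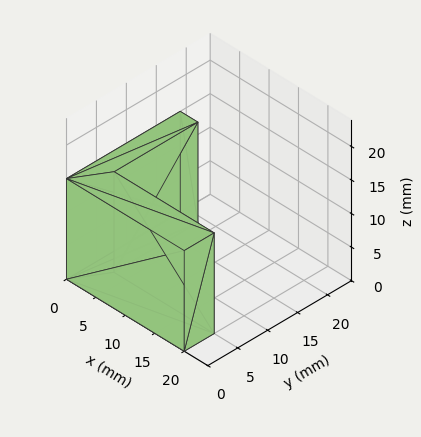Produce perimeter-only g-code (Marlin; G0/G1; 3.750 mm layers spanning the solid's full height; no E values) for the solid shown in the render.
Reading the render: the shape is an L-shaped prism: outer 20 × 19 mm, arm thicknesses ≈ 5 mm (horizontal) and 3 mm (vertical), extruded 15 mm in z (dimensions read to the nearest mm from the axis ticks). For the g-code, the solid's height is divided into equal slices at the stated Δz and each level perimeter traced with G1 moves after a G0 lift.

; perimeter-only toolpath
G21 ; units = mm
G90 ; absolute positioning
G28 ; home
; layer 1
G0 Z3.750
G0 X0.000 Y0.000
G1 X20.000 Y0.000
G1 X20.000 Y5.000
G1 X3.000 Y5.000
G1 X3.000 Y19.000
G1 X0.000 Y19.000
G1 X0.000 Y0.000
; layer 2
G0 Z7.500
G0 X0.000 Y0.000
G1 X20.000 Y0.000
G1 X20.000 Y5.000
G1 X3.000 Y5.000
G1 X3.000 Y19.000
G1 X0.000 Y19.000
G1 X0.000 Y0.000
; layer 3
G0 Z11.250
G0 X0.000 Y0.000
G1 X20.000 Y0.000
G1 X20.000 Y5.000
G1 X3.000 Y5.000
G1 X3.000 Y19.000
G1 X0.000 Y19.000
G1 X0.000 Y0.000
; layer 4
G0 Z15.000
G0 X0.000 Y0.000
G1 X20.000 Y0.000
G1 X20.000 Y5.000
G1 X3.000 Y5.000
G1 X3.000 Y19.000
G1 X0.000 Y19.000
G1 X0.000 Y0.000
M2 ; end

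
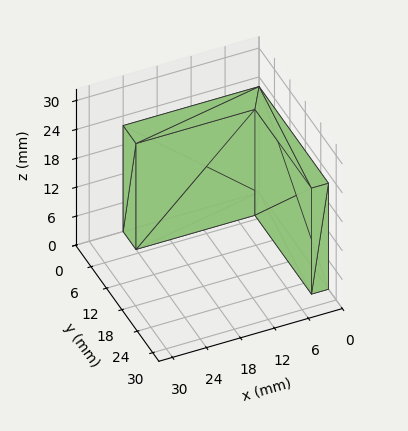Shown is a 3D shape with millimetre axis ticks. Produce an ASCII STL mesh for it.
Reading the render: the shape is an L-shaped prism: outer 24 × 27 mm, arm thicknesses ≈ 5 mm (horizontal) and 3 mm (vertical), extruded 22 mm in z (dimensions read to the nearest mm from the axis ticks). For the STL, each face is triangulated and given an outward normal.

solid part
  facet normal 0.0000 0.0000 -1.0000
    outer loop
      vertex 24.0 5.0 0.0
      vertex 24.0 0.0 0.0
      vertex 0.0 0.0 0.0
    endloop
  endfacet
  facet normal 0.0000 0.0000 -1.0000
    outer loop
      vertex 3.0 5.0 0.0
      vertex 24.0 5.0 0.0
      vertex 0.0 0.0 0.0
    endloop
  endfacet
  facet normal 0.0000 0.0000 -1.0000
    outer loop
      vertex 3.0 27.0 0.0
      vertex 3.0 5.0 0.0
      vertex 0.0 0.0 0.0
    endloop
  endfacet
  facet normal 0.0000 0.0000 -1.0000
    outer loop
      vertex 0.0 27.0 0.0
      vertex 3.0 27.0 0.0
      vertex 0.0 0.0 0.0
    endloop
  endfacet
  facet normal 0.0000 0.0000 1.0000
    outer loop
      vertex 0.0 0.0 22.0
      vertex 24.0 0.0 22.0
      vertex 24.0 5.0 22.0
    endloop
  endfacet
  facet normal 0.0000 0.0000 1.0000
    outer loop
      vertex 0.0 0.0 22.0
      vertex 24.0 5.0 22.0
      vertex 3.0 5.0 22.0
    endloop
  endfacet
  facet normal 0.0000 0.0000 1.0000
    outer loop
      vertex 0.0 0.0 22.0
      vertex 3.0 5.0 22.0
      vertex 3.0 27.0 22.0
    endloop
  endfacet
  facet normal 0.0000 0.0000 1.0000
    outer loop
      vertex 0.0 0.0 22.0
      vertex 3.0 27.0 22.0
      vertex 0.0 27.0 22.0
    endloop
  endfacet
  facet normal 0.0000 -1.0000 0.0000
    outer loop
      vertex 0.0 0.0 0.0
      vertex 24.0 0.0 0.0
      vertex 24.0 0.0 22.0
    endloop
  endfacet
  facet normal 0.0000 -1.0000 0.0000
    outer loop
      vertex 0.0 0.0 0.0
      vertex 24.0 0.0 22.0
      vertex 0.0 0.0 22.0
    endloop
  endfacet
  facet normal 1.0000 0.0000 0.0000
    outer loop
      vertex 24.0 0.0 0.0
      vertex 24.0 5.0 0.0
      vertex 24.0 5.0 22.0
    endloop
  endfacet
  facet normal 1.0000 0.0000 0.0000
    outer loop
      vertex 24.0 0.0 0.0
      vertex 24.0 5.0 22.0
      vertex 24.0 0.0 22.0
    endloop
  endfacet
  facet normal 0.0000 1.0000 0.0000
    outer loop
      vertex 24.0 5.0 0.0
      vertex 3.0 5.0 0.0
      vertex 3.0 5.0 22.0
    endloop
  endfacet
  facet normal 0.0000 1.0000 0.0000
    outer loop
      vertex 24.0 5.0 0.0
      vertex 3.0 5.0 22.0
      vertex 24.0 5.0 22.0
    endloop
  endfacet
  facet normal 1.0000 0.0000 0.0000
    outer loop
      vertex 3.0 5.0 0.0
      vertex 3.0 27.0 0.0
      vertex 3.0 27.0 22.0
    endloop
  endfacet
  facet normal 1.0000 0.0000 0.0000
    outer loop
      vertex 3.0 5.0 0.0
      vertex 3.0 27.0 22.0
      vertex 3.0 5.0 22.0
    endloop
  endfacet
  facet normal 0.0000 1.0000 0.0000
    outer loop
      vertex 3.0 27.0 0.0
      vertex 0.0 27.0 0.0
      vertex 0.0 27.0 22.0
    endloop
  endfacet
  facet normal 0.0000 1.0000 0.0000
    outer loop
      vertex 3.0 27.0 0.0
      vertex 0.0 27.0 22.0
      vertex 3.0 27.0 22.0
    endloop
  endfacet
  facet normal -1.0000 0.0000 0.0000
    outer loop
      vertex 0.0 27.0 0.0
      vertex 0.0 0.0 0.0
      vertex 0.0 0.0 22.0
    endloop
  endfacet
  facet normal -1.0000 0.0000 0.0000
    outer loop
      vertex 0.0 27.0 0.0
      vertex 0.0 0.0 22.0
      vertex 0.0 27.0 22.0
    endloop
  endfacet
endsolid part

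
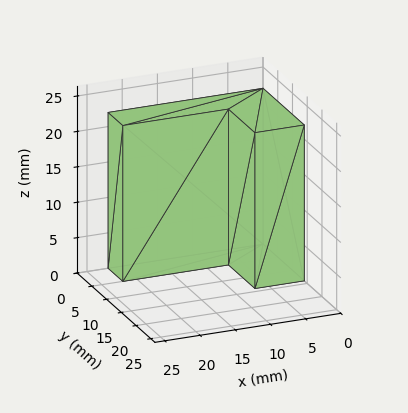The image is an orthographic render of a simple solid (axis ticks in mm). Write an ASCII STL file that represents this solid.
Reading the render: the shape is an L-shaped prism: outer 22 × 14 mm, arm thicknesses ≈ 5 mm (horizontal) and 7 mm (vertical), extruded 22 mm in z (dimensions read to the nearest mm from the axis ticks). For the STL, each face is triangulated and given an outward normal.

solid part
  facet normal 0.0000 0.0000 -1.0000
    outer loop
      vertex 22.000 5.000 0.000
      vertex 22.000 0.000 0.000
      vertex 0.000 0.000 0.000
    endloop
  endfacet
  facet normal 0.0000 0.0000 -1.0000
    outer loop
      vertex 7.000 5.000 0.000
      vertex 22.000 5.000 0.000
      vertex 0.000 0.000 0.000
    endloop
  endfacet
  facet normal 0.0000 0.0000 -1.0000
    outer loop
      vertex 7.000 14.000 0.000
      vertex 7.000 5.000 0.000
      vertex 0.000 0.000 0.000
    endloop
  endfacet
  facet normal 0.0000 0.0000 -1.0000
    outer loop
      vertex 0.000 14.000 0.000
      vertex 7.000 14.000 0.000
      vertex 0.000 0.000 0.000
    endloop
  endfacet
  facet normal 0.0000 0.0000 1.0000
    outer loop
      vertex 0.000 0.000 22.000
      vertex 22.000 0.000 22.000
      vertex 22.000 5.000 22.000
    endloop
  endfacet
  facet normal 0.0000 0.0000 1.0000
    outer loop
      vertex 0.000 0.000 22.000
      vertex 22.000 5.000 22.000
      vertex 7.000 5.000 22.000
    endloop
  endfacet
  facet normal 0.0000 0.0000 1.0000
    outer loop
      vertex 0.000 0.000 22.000
      vertex 7.000 5.000 22.000
      vertex 7.000 14.000 22.000
    endloop
  endfacet
  facet normal 0.0000 0.0000 1.0000
    outer loop
      vertex 0.000 0.000 22.000
      vertex 7.000 14.000 22.000
      vertex 0.000 14.000 22.000
    endloop
  endfacet
  facet normal 0.0000 -1.0000 0.0000
    outer loop
      vertex 0.000 0.000 0.000
      vertex 22.000 0.000 0.000
      vertex 22.000 0.000 22.000
    endloop
  endfacet
  facet normal 0.0000 -1.0000 0.0000
    outer loop
      vertex 0.000 0.000 0.000
      vertex 22.000 0.000 22.000
      vertex 0.000 0.000 22.000
    endloop
  endfacet
  facet normal 1.0000 0.0000 0.0000
    outer loop
      vertex 22.000 0.000 0.000
      vertex 22.000 5.000 0.000
      vertex 22.000 5.000 22.000
    endloop
  endfacet
  facet normal 1.0000 0.0000 0.0000
    outer loop
      vertex 22.000 0.000 0.000
      vertex 22.000 5.000 22.000
      vertex 22.000 0.000 22.000
    endloop
  endfacet
  facet normal 0.0000 1.0000 0.0000
    outer loop
      vertex 22.000 5.000 0.000
      vertex 7.000 5.000 0.000
      vertex 7.000 5.000 22.000
    endloop
  endfacet
  facet normal 0.0000 1.0000 0.0000
    outer loop
      vertex 22.000 5.000 0.000
      vertex 7.000 5.000 22.000
      vertex 22.000 5.000 22.000
    endloop
  endfacet
  facet normal 1.0000 0.0000 0.0000
    outer loop
      vertex 7.000 5.000 0.000
      vertex 7.000 14.000 0.000
      vertex 7.000 14.000 22.000
    endloop
  endfacet
  facet normal 1.0000 0.0000 0.0000
    outer loop
      vertex 7.000 5.000 0.000
      vertex 7.000 14.000 22.000
      vertex 7.000 5.000 22.000
    endloop
  endfacet
  facet normal 0.0000 1.0000 0.0000
    outer loop
      vertex 7.000 14.000 0.000
      vertex 0.000 14.000 0.000
      vertex 0.000 14.000 22.000
    endloop
  endfacet
  facet normal 0.0000 1.0000 0.0000
    outer loop
      vertex 7.000 14.000 0.000
      vertex 0.000 14.000 22.000
      vertex 7.000 14.000 22.000
    endloop
  endfacet
  facet normal -1.0000 0.0000 0.0000
    outer loop
      vertex 0.000 14.000 0.000
      vertex 0.000 0.000 0.000
      vertex 0.000 0.000 22.000
    endloop
  endfacet
  facet normal -1.0000 0.0000 0.0000
    outer loop
      vertex 0.000 14.000 0.000
      vertex 0.000 0.000 22.000
      vertex 0.000 14.000 22.000
    endloop
  endfacet
endsolid part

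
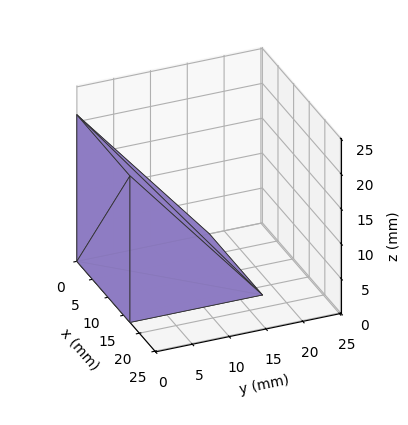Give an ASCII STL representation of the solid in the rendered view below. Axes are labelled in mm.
Reading the render: the shape is a wedge (ramp): 17 × 18 mm base, rising to 21 mm along the y=0 edge and sloping linearly to z=0 at y=18 (dimensions read to the nearest mm from the axis ticks). For the STL, each face is triangulated and given an outward normal.

solid part
  facet normal 0.0000 0.0000 -1.0000
    outer loop
      vertex 17.000 18.000 0.000
      vertex 17.000 0.000 0.000
      vertex 0.000 0.000 0.000
    endloop
  endfacet
  facet normal 0.0000 0.0000 -1.0000
    outer loop
      vertex 0.000 18.000 0.000
      vertex 17.000 18.000 0.000
      vertex 0.000 0.000 0.000
    endloop
  endfacet
  facet normal 0.0000 -1.0000 0.0000
    outer loop
      vertex 0.000 0.000 0.000
      vertex 17.000 0.000 0.000
      vertex 17.000 0.000 21.000
    endloop
  endfacet
  facet normal 0.0000 -1.0000 0.0000
    outer loop
      vertex 0.000 0.000 0.000
      vertex 17.000 0.000 21.000
      vertex 0.000 0.000 21.000
    endloop
  endfacet
  facet normal 0.0000 0.7593 0.6508
    outer loop
      vertex 0.000 0.000 21.000
      vertex 17.000 0.000 21.000
      vertex 17.000 18.000 0.000
    endloop
  endfacet
  facet normal 0.0000 0.7593 0.6508
    outer loop
      vertex 0.000 0.000 21.000
      vertex 17.000 18.000 0.000
      vertex 0.000 18.000 0.000
    endloop
  endfacet
  facet normal -1.0000 0.0000 0.0000
    outer loop
      vertex 0.000 0.000 21.000
      vertex 0.000 18.000 0.000
      vertex 0.000 0.000 0.000
    endloop
  endfacet
  facet normal 1.0000 0.0000 0.0000
    outer loop
      vertex 17.000 0.000 0.000
      vertex 17.000 18.000 0.000
      vertex 17.000 0.000 21.000
    endloop
  endfacet
endsolid part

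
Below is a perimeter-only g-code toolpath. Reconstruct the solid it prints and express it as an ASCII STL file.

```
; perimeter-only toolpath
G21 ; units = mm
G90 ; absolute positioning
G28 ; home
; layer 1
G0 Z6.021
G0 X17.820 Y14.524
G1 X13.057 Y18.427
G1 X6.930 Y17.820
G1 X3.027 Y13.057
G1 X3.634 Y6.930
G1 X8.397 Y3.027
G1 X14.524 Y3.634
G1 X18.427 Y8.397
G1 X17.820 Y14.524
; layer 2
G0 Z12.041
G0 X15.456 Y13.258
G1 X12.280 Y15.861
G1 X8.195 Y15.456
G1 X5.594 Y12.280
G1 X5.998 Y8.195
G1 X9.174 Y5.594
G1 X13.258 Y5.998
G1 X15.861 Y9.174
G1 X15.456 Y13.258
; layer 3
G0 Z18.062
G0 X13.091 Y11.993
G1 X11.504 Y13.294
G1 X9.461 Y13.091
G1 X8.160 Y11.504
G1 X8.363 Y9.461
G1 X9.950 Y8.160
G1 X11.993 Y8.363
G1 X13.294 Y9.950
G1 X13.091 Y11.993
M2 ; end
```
solid part
  facet normal 0.0000 0.0000 -1.0000
    outer loop
      vertex 5.664 20.184 0.000
      vertex 13.834 20.994 0.000
      vertex 20.184 15.790 0.000
    endloop
  endfacet
  facet normal 0.0000 0.0000 -1.0000
    outer loop
      vertex 0.460 13.834 0.000
      vertex 5.664 20.184 0.000
      vertex 20.184 15.790 0.000
    endloop
  endfacet
  facet normal 0.0000 0.0000 -1.0000
    outer loop
      vertex 1.270 5.664 0.000
      vertex 0.460 13.834 0.000
      vertex 20.184 15.790 0.000
    endloop
  endfacet
  facet normal 0.0000 0.0000 -1.0000
    outer loop
      vertex 7.620 0.460 0.000
      vertex 1.270 5.664 0.000
      vertex 20.184 15.790 0.000
    endloop
  endfacet
  facet normal 0.0000 0.0000 -1.0000
    outer loop
      vertex 15.790 1.270 0.000
      vertex 7.620 0.460 0.000
      vertex 20.184 15.790 0.000
    endloop
  endfacet
  facet normal 0.0000 0.0000 -1.0000
    outer loop
      vertex 20.994 7.620 0.000
      vertex 15.790 1.270 0.000
      vertex 20.184 15.790 0.000
    endloop
  endfacet
  facet normal 0.5862 0.7153 0.3805
    outer loop
      vertex 20.184 15.790 0.000
      vertex 13.834 20.994 0.000
      vertex 10.727 10.727 24.083
    endloop
  endfacet
  facet normal -0.0912 0.9202 0.3805
    outer loop
      vertex 13.834 20.994 0.000
      vertex 5.664 20.184 0.000
      vertex 10.727 10.727 24.083
    endloop
  endfacet
  facet normal -0.7153 0.5862 0.3805
    outer loop
      vertex 5.664 20.184 0.000
      vertex 0.460 13.834 0.000
      vertex 10.727 10.727 24.083
    endloop
  endfacet
  facet normal -0.9202 -0.0912 0.3805
    outer loop
      vertex 0.460 13.834 0.000
      vertex 1.270 5.664 0.000
      vertex 10.727 10.727 24.083
    endloop
  endfacet
  facet normal -0.5862 -0.7153 0.3805
    outer loop
      vertex 1.270 5.664 0.000
      vertex 7.620 0.460 0.000
      vertex 10.727 10.727 24.083
    endloop
  endfacet
  facet normal 0.0912 -0.9202 0.3805
    outer loop
      vertex 7.620 0.460 0.000
      vertex 15.790 1.270 0.000
      vertex 10.727 10.727 24.083
    endloop
  endfacet
  facet normal 0.7153 -0.5862 0.3805
    outer loop
      vertex 15.790 1.270 0.000
      vertex 20.994 7.620 0.000
      vertex 10.727 10.727 24.083
    endloop
  endfacet
  facet normal 0.9202 0.0912 0.3805
    outer loop
      vertex 20.994 7.620 0.000
      vertex 20.184 15.790 0.000
      vertex 10.727 10.727 24.083
    endloop
  endfacet
endsolid part

The G0 Z moves step by Δz≈6.021 mm. The G1 loops shrink linearly with z, so the solid tapers from its base footprint up to z≈24.1. Closing with a flat bottom cap and the tapered top and triangulating gives 14 facets — a regular 8-sided pyramid, base circumscribed radius ≈ 10.7 mm, apex at z ≈ 24.1 mm.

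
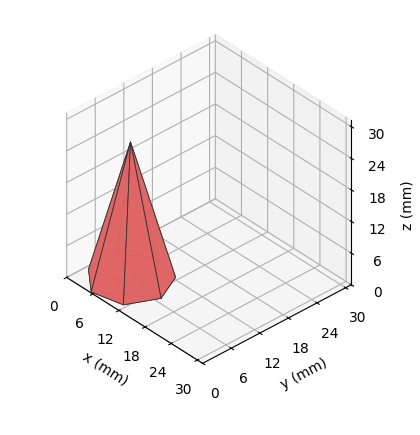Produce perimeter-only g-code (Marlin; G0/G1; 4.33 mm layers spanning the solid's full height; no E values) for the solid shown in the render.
Reading the render: the shape is a regular 7-sided pyramid, base circumscribed radius ≈ 7 mm, apex at z ≈ 26 mm (dimensions read to the nearest mm from the axis ticks). For the g-code, the solid's height is divided into equal slices at the stated Δz and each level perimeter traced with G1 moves after a G0 lift.

; perimeter-only toolpath
G21 ; units = mm
G90 ; absolute positioning
G28 ; home
; layer 1
G0 Z4.33
G0 X12.83 Y7.00
G1 X10.63 Y11.56
G1 X5.70 Y12.68
G1 X1.74 Y9.53
G1 X1.74 Y4.47
G1 X5.70 Y1.32
G1 X10.63 Y2.44
G1 X12.83 Y7.00
; layer 2
G0 Z8.67
G0 X11.67 Y7.00
G1 X9.91 Y10.65
G1 X5.96 Y11.55
G1 X2.79 Y9.03
G1 X2.79 Y4.97
G1 X5.96 Y2.45
G1 X9.91 Y3.35
G1 X11.67 Y7.00
; layer 3
G0 Z13.00
G0 X10.50 Y7.00
G1 X9.18 Y9.73
G1 X6.22 Y10.41
G1 X3.84 Y8.52
G1 X3.84 Y5.48
G1 X6.22 Y3.59
G1 X9.18 Y4.26
G1 X10.50 Y7.00
; layer 4
G0 Z17.33
G0 X9.33 Y7.00
G1 X8.45 Y8.82
G1 X6.48 Y9.27
G1 X4.90 Y8.01
G1 X4.90 Y5.99
G1 X6.48 Y4.73
G1 X8.45 Y5.18
G1 X9.33 Y7.00
; layer 5
G0 Z21.67
G0 X8.17 Y7.00
G1 X7.73 Y7.91
G1 X6.74 Y8.14
G1 X5.95 Y7.51
G1 X5.95 Y6.49
G1 X6.74 Y5.86
G1 X7.73 Y6.09
G1 X8.17 Y7.00
M2 ; end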